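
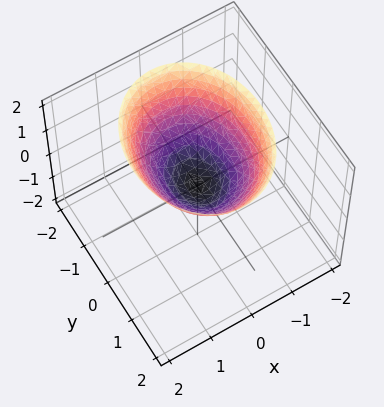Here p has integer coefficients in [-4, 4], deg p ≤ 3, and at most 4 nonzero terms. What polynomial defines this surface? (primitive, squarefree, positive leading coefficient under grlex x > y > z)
3*x^2 + 2*y^2 - 3*z

1. deg p = 2. A paraboloid; a quadric.
2. Symmetries: the y ↦ −y reflection is a symmetry, so y appears only in even powers; it's symmetric under x → −x, forcing even powers of x.
3. Reading off the gridlines: it meets the z-axis at z = 0 (among the integer gridlines); it meets the x-axis at x = 0 (among the integer gridlines); it meets the y-axis at y = 0 (among the integer gridlines).
4. Assembling these constraints gives the stated polynomial.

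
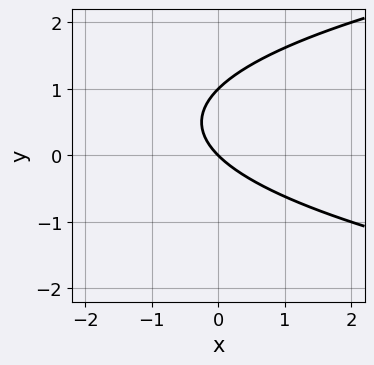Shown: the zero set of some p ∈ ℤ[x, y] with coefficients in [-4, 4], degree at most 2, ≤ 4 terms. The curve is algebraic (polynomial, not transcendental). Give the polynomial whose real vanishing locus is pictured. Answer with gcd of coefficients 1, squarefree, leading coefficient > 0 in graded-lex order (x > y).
y^2 - x - y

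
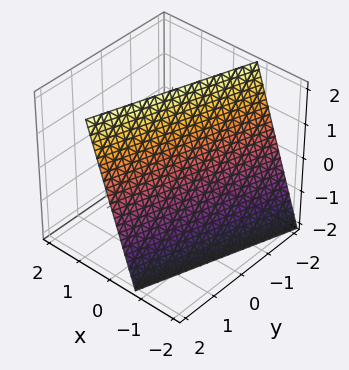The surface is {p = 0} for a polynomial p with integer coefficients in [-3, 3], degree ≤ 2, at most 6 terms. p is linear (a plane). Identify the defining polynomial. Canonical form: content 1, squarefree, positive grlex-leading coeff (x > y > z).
3*x - y - z + 2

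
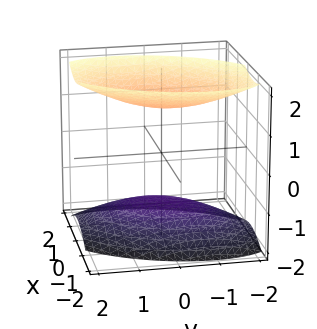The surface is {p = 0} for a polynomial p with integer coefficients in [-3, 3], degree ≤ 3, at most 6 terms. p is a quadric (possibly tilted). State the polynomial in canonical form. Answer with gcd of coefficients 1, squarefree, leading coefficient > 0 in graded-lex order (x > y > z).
(a) The picture has 2 separate pieces. Treating them together as one polynomial.
(b) The degree is 2 — a generic line meets the surface in up to 2 points.
(c) Checking where it meets the axes: it misses every integer gridline on the y-axis; no x-intercept at any integer in the box.
(d) These observations pin down the coefficients.

2*x^2 - x*y + y^2 - 2*z^2 + 3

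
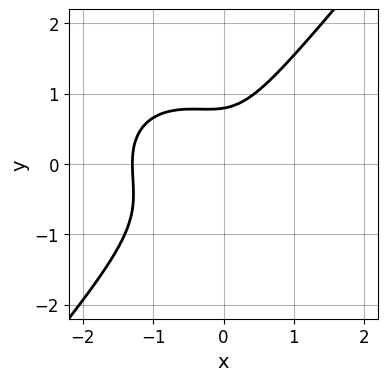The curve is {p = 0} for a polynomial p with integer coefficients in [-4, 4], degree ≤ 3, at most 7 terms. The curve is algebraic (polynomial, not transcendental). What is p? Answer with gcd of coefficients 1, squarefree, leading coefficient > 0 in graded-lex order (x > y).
(a) Degree: the shape is more complex than any degree-2 curve, so deg p = 3.
(b) The integer polynomial consistent with all of this is the stated p.

2*x^3 + x*y^2 - 2*y^3 + 2*x^2 + 1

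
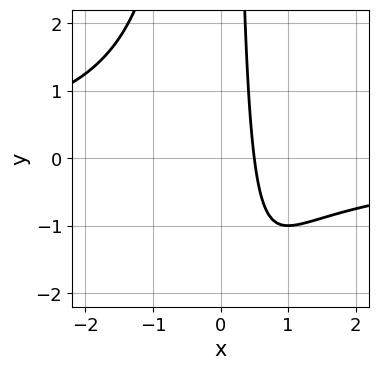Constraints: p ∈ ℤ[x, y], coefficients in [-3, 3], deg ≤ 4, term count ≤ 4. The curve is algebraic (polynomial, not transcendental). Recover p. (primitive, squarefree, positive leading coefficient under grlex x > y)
x^2*y + 2*x - 1

The degree is 3 — no degree-2 curve has this shape.
Against the integer gridlines: no y-intercept at any integer in the box.
Assembling these constraints gives the stated polynomial.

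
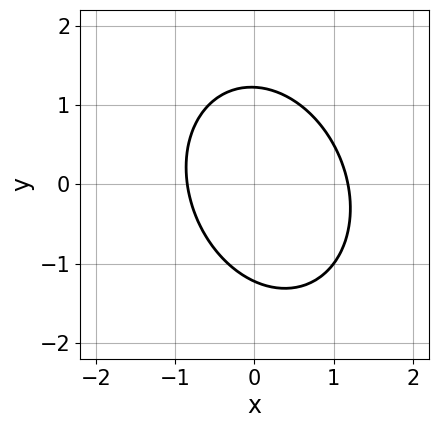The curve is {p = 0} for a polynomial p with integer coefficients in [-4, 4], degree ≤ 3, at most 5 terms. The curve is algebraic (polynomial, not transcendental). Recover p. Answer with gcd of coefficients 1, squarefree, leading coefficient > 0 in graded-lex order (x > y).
3*x^2 + x*y + 2*y^2 - x - 3

(a) deg p = 2. A generic line meets the curve in up to 2 points.
(b) Putting this together gives p.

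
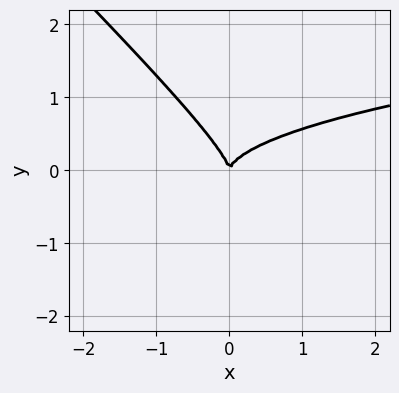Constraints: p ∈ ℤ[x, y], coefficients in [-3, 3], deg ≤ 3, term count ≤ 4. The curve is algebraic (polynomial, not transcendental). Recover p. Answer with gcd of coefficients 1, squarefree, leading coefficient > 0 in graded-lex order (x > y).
2*x*y^2 + 2*y^3 - x^2

1. The degree is 3 — the shape is more complex than any degree-2 curve.
2. From the axis intercepts and sections: it crosses the y-axis at the gridline y = 0; one x-axis crossing is at x = 0.
3. Solving for integer coefficients yields p as stated.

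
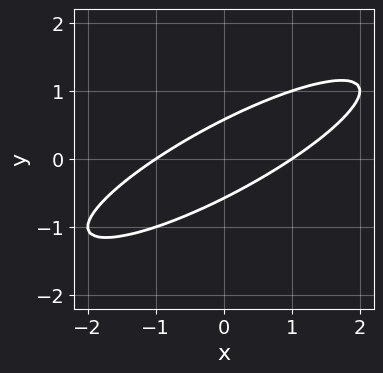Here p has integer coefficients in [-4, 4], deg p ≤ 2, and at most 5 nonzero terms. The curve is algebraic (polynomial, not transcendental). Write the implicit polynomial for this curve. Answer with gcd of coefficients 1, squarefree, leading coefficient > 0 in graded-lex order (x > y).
x^2 - 3*x*y + 3*y^2 - 1

The degree is 2 — no degree-1 curve has this shape.
Checking where it meets the axes: among the integer gridlines, it crosses the x-axis at x ∈ {-1, 1}.
Assembling these constraints gives the stated polynomial.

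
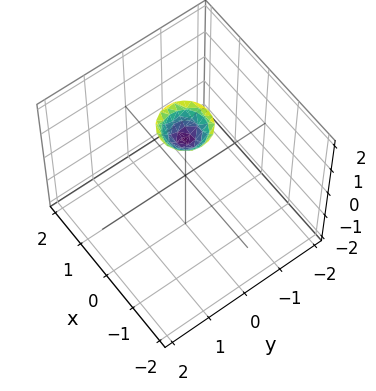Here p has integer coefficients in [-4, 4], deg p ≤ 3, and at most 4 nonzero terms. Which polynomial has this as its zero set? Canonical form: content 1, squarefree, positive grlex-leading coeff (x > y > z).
1. deg p = 2.
2. By symmetry, the surface is invariant under rotation about z: p = q(x² + y², z).
3. Against the integer gridlines: the surface avoids every integer x-axis point in the box; a circular section at z = 2 has radius between 0 and 1; it misses every integer gridline on the y-axis.
4. Together with the visible shape, these determine p as stated.

3*x^2 + 3*y^2 - 2*z + 3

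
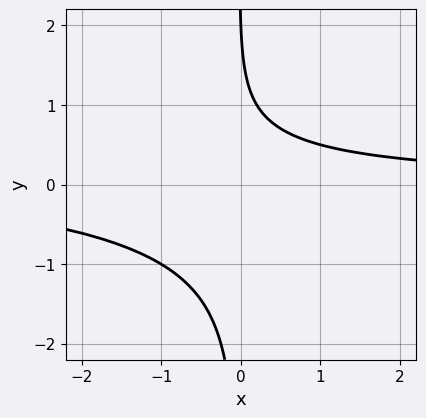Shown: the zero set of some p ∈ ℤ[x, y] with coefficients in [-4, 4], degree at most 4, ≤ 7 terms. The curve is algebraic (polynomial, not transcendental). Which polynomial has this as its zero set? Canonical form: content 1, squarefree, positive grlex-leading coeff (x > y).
2*x*y^3 + x*y^2 + 2*x*y + y - 2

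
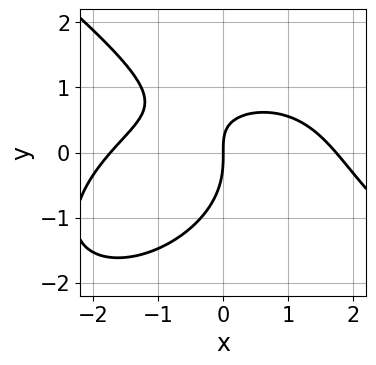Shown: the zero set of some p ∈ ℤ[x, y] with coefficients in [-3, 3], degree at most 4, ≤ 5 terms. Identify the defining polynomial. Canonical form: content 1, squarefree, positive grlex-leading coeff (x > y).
(a) Degree: a generic line meets the curve in up to 3 points, so deg p = 3.
(b) Checking where it meets the axes: it crosses the x-axis at the gridline x = 0; it crosses the y-axis at the gridline y = 0.
(c) These observations pin down the coefficients.

x^3 + 2*y^3 + 3*x*y - 3*x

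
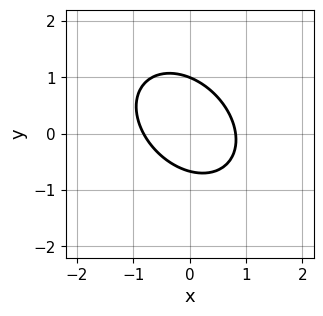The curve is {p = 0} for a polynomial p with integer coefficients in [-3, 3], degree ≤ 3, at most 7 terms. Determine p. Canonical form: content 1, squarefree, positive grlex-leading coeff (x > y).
3*x^2 + 2*x*y + 3*y^2 - y - 2

(a) Degree: a generic line meets the curve in up to 2 points, so deg p = 2.
(b) From the axis intercepts and sections: one y-axis crossing is at y = 1.
(c) Together with the visible shape, these determine p as stated.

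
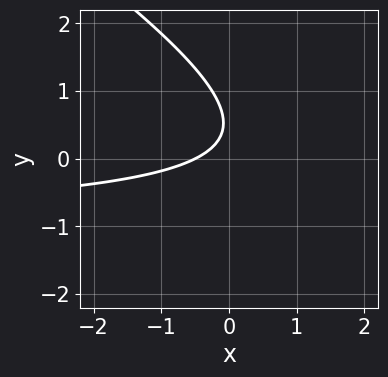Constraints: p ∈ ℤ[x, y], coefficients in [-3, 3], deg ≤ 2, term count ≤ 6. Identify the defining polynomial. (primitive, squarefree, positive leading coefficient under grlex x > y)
(a) Degree: no degree-1 curve has this shape, so deg p = 2.
(b) Against the integer gridlines: it misses every integer gridline on the y-axis.
(c) Putting this together gives p.

2*x*y + 3*y^2 + 2*x - 3*y + 1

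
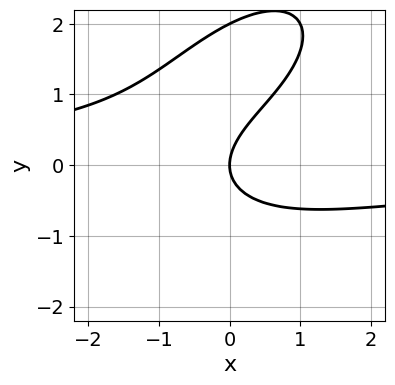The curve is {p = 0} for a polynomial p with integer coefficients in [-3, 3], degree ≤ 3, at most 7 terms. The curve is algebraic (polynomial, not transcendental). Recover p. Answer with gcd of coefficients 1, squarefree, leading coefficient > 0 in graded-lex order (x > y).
x^2*y - x*y^2 + y^3 - 2*y^2 + 2*x

1. deg p = 3. The shape is more complex than any degree-2 curve.
2. From the axis intercepts and sections: the y-axis gridline crossings are at y ∈ {0, 2}; one x-axis crossing is at x = 0.
3. Matching integer coefficients to the picture gives p.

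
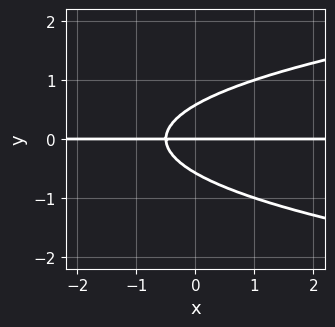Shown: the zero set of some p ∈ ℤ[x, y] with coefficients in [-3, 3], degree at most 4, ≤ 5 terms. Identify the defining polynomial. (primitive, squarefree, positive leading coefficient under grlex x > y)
3*y^3 - 2*x*y - y

First, degree: no degree-2 curve has this shape, so deg p = 3.
Next, from the axis intercepts and sections: the visible x-axis segment lies entirely on the curve; one y-axis crossing is at y = 0.
Finally, together with the visible shape, these determine p as stated.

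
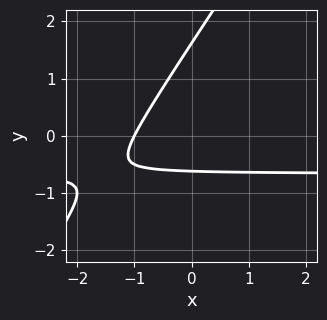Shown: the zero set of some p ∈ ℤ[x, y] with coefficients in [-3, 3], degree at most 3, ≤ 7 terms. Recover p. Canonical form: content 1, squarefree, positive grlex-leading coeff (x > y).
3*x*y - 2*y^2 + 2*x + 2*y + 2

1. The degree is 2 — a generic line meets the curve in up to 2 points.
2. Checking where it meets the axes: it meets the x-axis at x = -1 (among the integer gridlines).
3. Solving for integer coefficients yields p as stated.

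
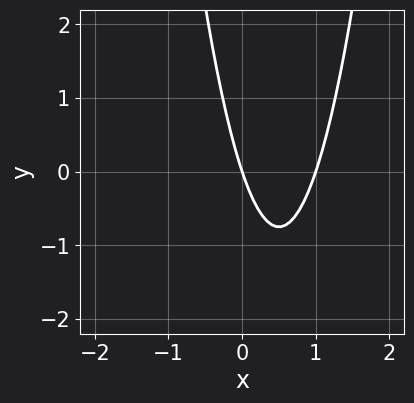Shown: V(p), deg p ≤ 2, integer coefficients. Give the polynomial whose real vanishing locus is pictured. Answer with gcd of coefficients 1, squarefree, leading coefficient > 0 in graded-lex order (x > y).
The degree is 2 — no degree-1 curve has this shape.
Against the integer gridlines: one y-axis crossing is at y = 0; among the integer gridlines, it crosses the x-axis at x ∈ {0, 1}.
Fitting integer coefficients to these (and the overall shape) gives p.

3*x^2 - 3*x - y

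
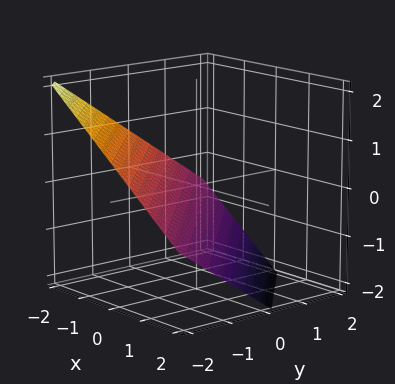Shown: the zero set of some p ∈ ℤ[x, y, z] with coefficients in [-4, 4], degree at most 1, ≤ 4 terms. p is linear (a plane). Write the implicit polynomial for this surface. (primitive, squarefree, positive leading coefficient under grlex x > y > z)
First, the degree is 1 — the surface is flat (a plane).
Next, from the visible intercepts: it crosses the x-axis at the gridline x = -1; it meets the y-axis at y = -1 (among the integer gridlines).
Finally, assembling these constraints gives the stated polynomial.

2*x + 2*y + 3*z + 2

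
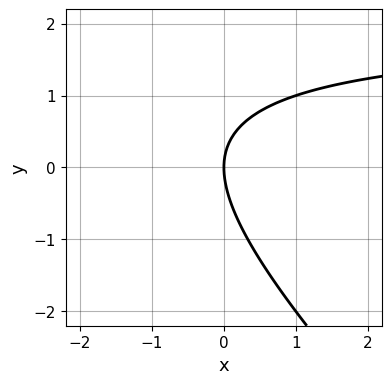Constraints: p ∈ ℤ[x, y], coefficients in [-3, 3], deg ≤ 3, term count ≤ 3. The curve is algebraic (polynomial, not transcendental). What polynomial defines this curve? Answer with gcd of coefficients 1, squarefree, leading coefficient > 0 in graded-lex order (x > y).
x*y + y^2 - 2*x

Degree: a generic line meets the curve in up to 2 points, so deg p = 2.
From the axis intercepts and sections: it crosses the x-axis at the gridline x = 0; one y-axis crossing is at y = 0.
Solving for integer coefficients yields p as stated.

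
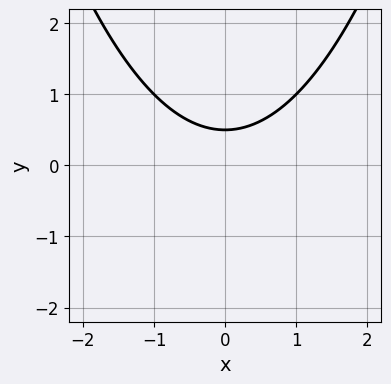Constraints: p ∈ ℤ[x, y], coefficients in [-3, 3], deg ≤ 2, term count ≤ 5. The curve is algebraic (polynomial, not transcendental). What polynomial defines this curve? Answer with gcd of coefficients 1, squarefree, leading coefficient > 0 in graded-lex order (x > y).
x^2 - 2*y + 1

deg p = 2. No degree-1 curve has this shape.
Symmetries: it's symmetric under x → −x, forcing even powers of x.
Observable constraints: it misses every integer gridline on the x-axis.
Solving for integer coefficients yields p as stated.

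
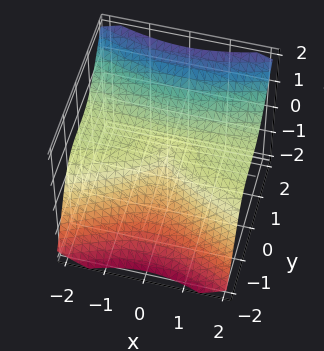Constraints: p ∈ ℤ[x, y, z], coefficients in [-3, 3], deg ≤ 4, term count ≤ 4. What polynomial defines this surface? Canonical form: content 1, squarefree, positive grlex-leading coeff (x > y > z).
2*x^2*z - 3*y^3 + 2*z^3 - x^2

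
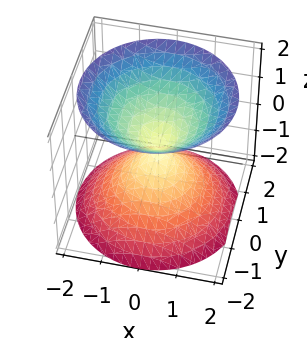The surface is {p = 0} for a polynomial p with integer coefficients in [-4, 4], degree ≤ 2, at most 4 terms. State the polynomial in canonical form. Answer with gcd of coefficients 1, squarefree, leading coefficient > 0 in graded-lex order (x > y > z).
1. There are 2 components. They look like related sheets of one shape, so recover p as a whole.
2. deg p = 2. A double cone through the origin; a quadric.
3. Symmetries: mirror symmetry z ↦ −z ⇒ only even powers of z; every cross-section ⟂ z is a circle, so x, y appear only via x² + y².
4. Reading off the gridlines: it meets the x-axis at x = 0 (among the integer gridlines); it crosses the z-axis at the gridline z = 0.
5. The integer polynomial consistent with all of this is the stated p.

x^2 + y^2 - z^2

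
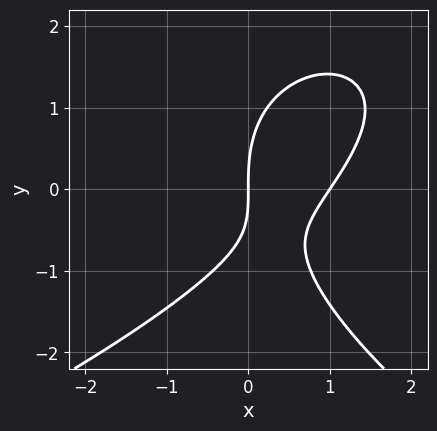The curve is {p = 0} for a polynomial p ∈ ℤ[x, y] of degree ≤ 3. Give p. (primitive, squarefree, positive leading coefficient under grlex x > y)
y^3 + 3*x^2 - 2*x*y - 3*x

Degree: a generic line meets the curve in up to 3 points, so deg p = 3.
Observable constraints: one y-axis crossing is at y = 0; among the integer gridlines, it crosses the x-axis at x ∈ {0, 1}.
Putting this together gives p.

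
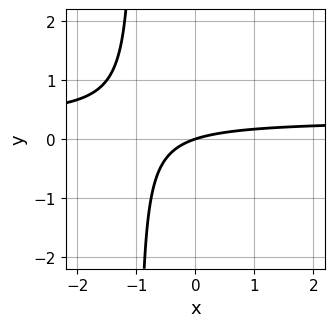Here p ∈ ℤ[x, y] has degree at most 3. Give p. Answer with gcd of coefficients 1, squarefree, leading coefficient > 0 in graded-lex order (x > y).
3*x*y - x + 3*y

(a) The degree is 2 — the shape is more complex than any degree-1 curve.
(b) Observable constraints: one y-axis crossing is at y = 0; it meets the x-axis at x = 0 (among the integer gridlines).
(c) Assembling these constraints gives the stated polynomial.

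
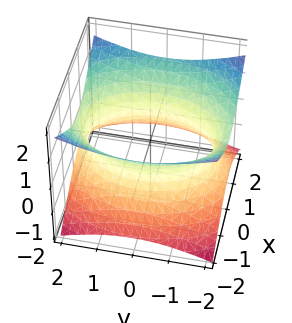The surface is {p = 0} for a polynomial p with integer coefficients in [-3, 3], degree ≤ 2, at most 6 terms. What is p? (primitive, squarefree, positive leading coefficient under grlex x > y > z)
2*x^2 + y^2 - 3*z^2 - 3

First, the degree is 2 — an hourglass — one-sheet hyperboloid; a quadric.
Next, symmetries: the x ↦ −x reflection is a symmetry, so x appears only in even powers; it's symmetric under z → −z, forcing even powers of z; the y ↦ −y reflection is a symmetry, so y appears only in even powers.
Next, from the visible intercepts: the surface avoids every integer z-axis point in the box.
Finally, these observations pin down the coefficients.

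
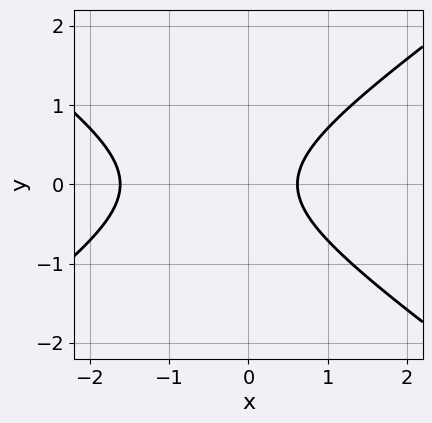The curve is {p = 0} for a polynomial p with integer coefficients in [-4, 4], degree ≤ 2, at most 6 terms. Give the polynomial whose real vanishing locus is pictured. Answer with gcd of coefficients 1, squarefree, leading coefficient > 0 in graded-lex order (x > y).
x^2 - 2*y^2 + x - 1

1. Degree: the shape is more complex than any degree-1 curve, so deg p = 2.
2. Symmetries: mirror symmetry y ↦ −y ⇒ only even powers of y.
3. Against the integer gridlines: the curve avoids every integer y-axis point in the box.
4. Solving for integer coefficients yields p as stated.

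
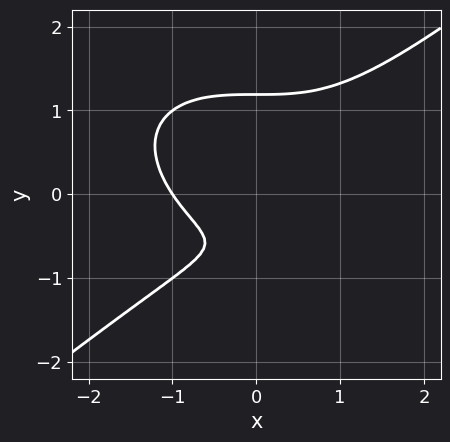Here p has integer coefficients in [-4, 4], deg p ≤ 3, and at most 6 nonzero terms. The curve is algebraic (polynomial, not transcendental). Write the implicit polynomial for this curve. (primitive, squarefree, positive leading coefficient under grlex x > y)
x^3 - 2*y^3 + 2*y + 1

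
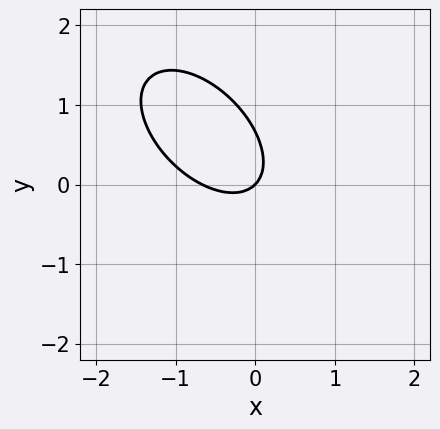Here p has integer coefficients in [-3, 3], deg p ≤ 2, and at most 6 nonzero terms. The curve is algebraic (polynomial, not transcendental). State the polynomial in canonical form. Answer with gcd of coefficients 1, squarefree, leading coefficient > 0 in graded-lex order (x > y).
1. The degree is 2 — a generic line meets the curve in up to 2 points.
2. Checking where it meets the axes: one x-axis crossing is at x = 0; it crosses the y-axis at the gridline y = 0.
3. Putting this together gives p.

3*x^2 + 3*x*y + 3*y^2 + 2*x - 2*y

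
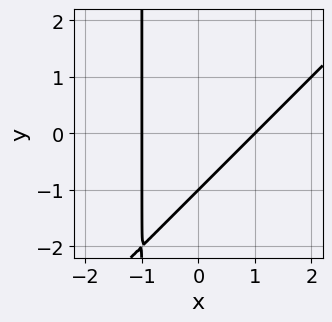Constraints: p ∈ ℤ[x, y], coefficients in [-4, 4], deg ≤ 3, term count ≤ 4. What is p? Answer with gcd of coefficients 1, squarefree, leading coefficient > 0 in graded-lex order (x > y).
x^2 - x*y - y - 1

First, the degree is 2 — the shape is more complex than any degree-1 curve.
Next, against the integer gridlines: one y-axis crossing is at y = -1; among the integer gridlines, it crosses the x-axis at x ∈ {-1, 1}.
Finally, matching integer coefficients to the picture gives p.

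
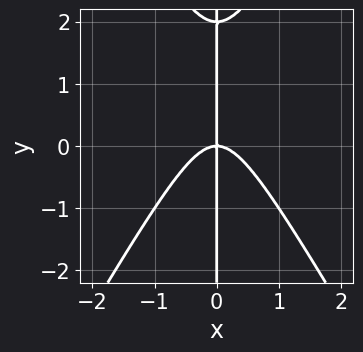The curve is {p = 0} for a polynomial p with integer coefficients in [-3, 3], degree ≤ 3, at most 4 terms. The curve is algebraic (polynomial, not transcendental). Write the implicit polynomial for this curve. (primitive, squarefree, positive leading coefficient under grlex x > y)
3*x^3 - x*y^2 + 2*x*y

1. deg p = 3. No degree-2 curve has this shape.
2. From the visible intercepts: one x-axis crossing is at x = 0; the visible y-axis segment lies entirely on the curve.
3. The integer polynomial consistent with all of this is the stated p.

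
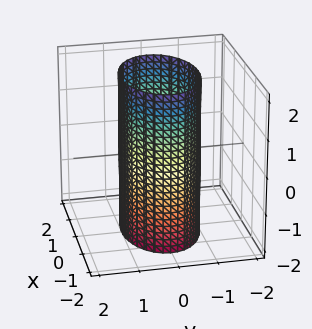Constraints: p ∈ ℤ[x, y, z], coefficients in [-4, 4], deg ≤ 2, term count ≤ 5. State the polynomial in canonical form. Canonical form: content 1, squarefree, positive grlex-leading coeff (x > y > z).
deg p = 2. A cylinder; a quadric.
Symmetries: the x ↦ −x reflection is a symmetry, so x appears only in even powers; mirror symmetry z ↦ −z ⇒ only even powers of z; mirror symmetry y ↦ −y ⇒ only even powers of y.
Reading off the gridlines: among the integer gridlines, it crosses the y-axis at y ∈ {-1, 1}; no z-intercept at any integer in the box.
Fitting integer coefficients to these (and the overall shape) gives p.

x^2 + 2*y^2 - 2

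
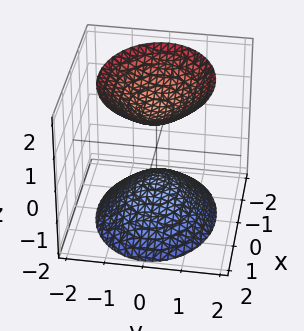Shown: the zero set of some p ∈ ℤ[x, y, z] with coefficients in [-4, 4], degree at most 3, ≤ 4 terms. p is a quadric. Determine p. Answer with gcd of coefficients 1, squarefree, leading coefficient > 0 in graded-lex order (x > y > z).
2*x^2 + 3*y^2 - 2*z^2 + 2

There are 2 components. Treating them together as one polynomial.
Degree: two sheets facing apart; a quadric, so deg p = 2.
Symmetries: it's symmetric under z → −z, forcing even powers of z; mirror symmetry y ↦ −y ⇒ only even powers of y; mirror symmetry x ↦ −x ⇒ only even powers of x.
From the axis intercepts and sections: no x-intercept at any integer in the box; it misses every integer gridline on the y-axis; among the integer gridlines, it crosses the z-axis at z ∈ {-1, 1}.
Matching integer coefficients to the picture gives p.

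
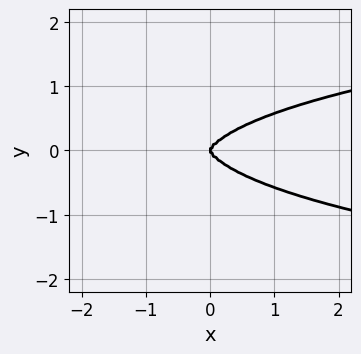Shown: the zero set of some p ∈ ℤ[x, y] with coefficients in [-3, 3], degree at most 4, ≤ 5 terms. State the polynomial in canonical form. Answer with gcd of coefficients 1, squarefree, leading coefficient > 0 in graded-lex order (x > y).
The degree is 4 — a generic line meets the curve in up to 4 points.
Symmetries: mirror symmetry y ↦ −y ⇒ only even powers of y.
Against the integer gridlines: it meets the x-axis at x = 0 (among the integer gridlines); one y-axis crossing is at y = 0.
Assembling these constraints gives the stated polynomial.

2*x^2*y^2 + 3*y^4 - x^3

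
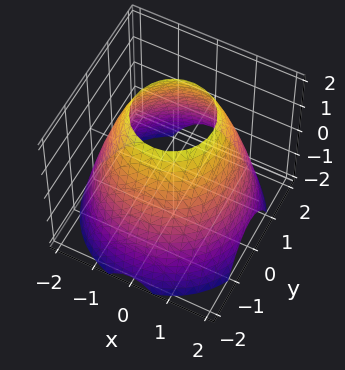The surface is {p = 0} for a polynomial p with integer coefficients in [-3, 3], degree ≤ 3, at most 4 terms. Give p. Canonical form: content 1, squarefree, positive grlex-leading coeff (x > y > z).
First, degree: a generic line meets the surface in up to 2 points, so deg p = 2.
Next, by symmetry, the z-axis is an axis of rotation, so x and y enter only as x² + y².
Then, from the axis intercepts and sections: the surface avoids every integer z-axis point in the box; a circular section at z = 2 has radius exactly 1.
Finally, assembling these constraints gives the stated polynomial.

x^2 + y^2 + z - 3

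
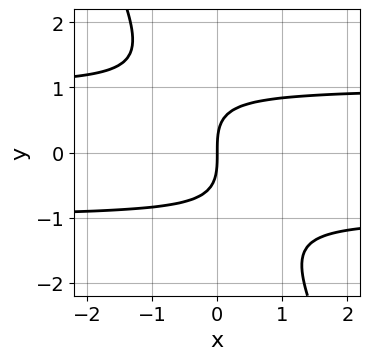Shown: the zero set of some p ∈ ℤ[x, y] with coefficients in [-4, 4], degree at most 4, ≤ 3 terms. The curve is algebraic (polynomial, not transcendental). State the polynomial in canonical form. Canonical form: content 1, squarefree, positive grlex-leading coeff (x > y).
2*x*y^2 + y^3 - 2*x

First, deg p = 3.
Next, observable constraints: it meets the x-axis at x = 0 (among the integer gridlines); it meets the y-axis at y = 0 (among the integer gridlines).
Finally, matching integer coefficients to the picture gives p.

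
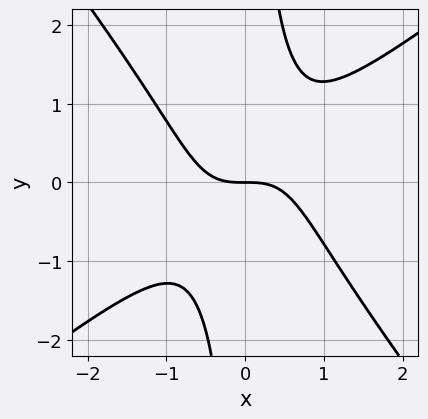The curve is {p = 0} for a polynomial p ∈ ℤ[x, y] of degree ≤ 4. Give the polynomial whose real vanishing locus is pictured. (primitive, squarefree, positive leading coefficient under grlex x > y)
(a) deg p = 3.
(b) Observable constraints: it crosses the y-axis at the gridline y = 0; one x-axis crossing is at x = 0.
(c) Assembling these constraints gives the stated polynomial.

2*x^3 - x^2*y - 2*x*y^2 + 2*y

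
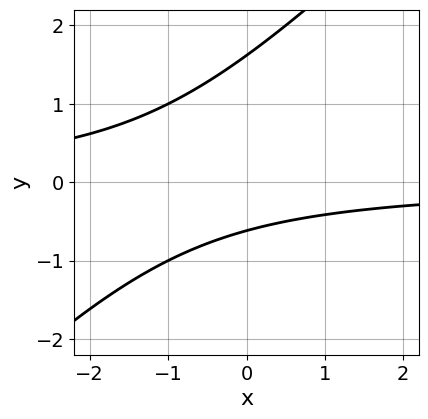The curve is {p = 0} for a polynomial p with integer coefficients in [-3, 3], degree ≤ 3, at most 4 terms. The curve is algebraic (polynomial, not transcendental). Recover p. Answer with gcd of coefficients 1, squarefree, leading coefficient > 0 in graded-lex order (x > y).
x*y - y^2 + y + 1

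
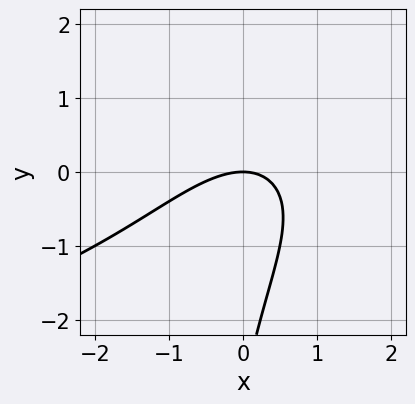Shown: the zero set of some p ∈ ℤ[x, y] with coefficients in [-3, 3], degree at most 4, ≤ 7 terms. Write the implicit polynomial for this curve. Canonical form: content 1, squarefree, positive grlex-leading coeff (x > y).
Degree: a generic line meets the curve in up to 3 points, so deg p = 3.
Checking where it meets the axes: one y-axis crossing is at y = 0; it crosses the x-axis at the gridline x = 0.
Fitting integer coefficients to these (and the overall shape) gives p.

x*y^2 + 2*x^2 - 2*x*y + y^2 + 3*y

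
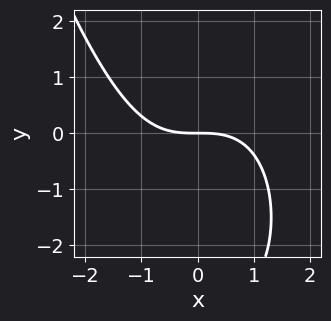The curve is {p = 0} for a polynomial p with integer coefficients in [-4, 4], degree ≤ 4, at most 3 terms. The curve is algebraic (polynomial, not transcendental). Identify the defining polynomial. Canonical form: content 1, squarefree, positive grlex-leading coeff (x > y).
x^3 + y^2 + 3*y

(a) deg p = 3. A generic line meets the curve in up to 3 points.
(b) From the visible intercepts: one x-axis crossing is at x = 0; one y-axis crossing is at y = 0.
(c) Matching integer coefficients to the picture gives p.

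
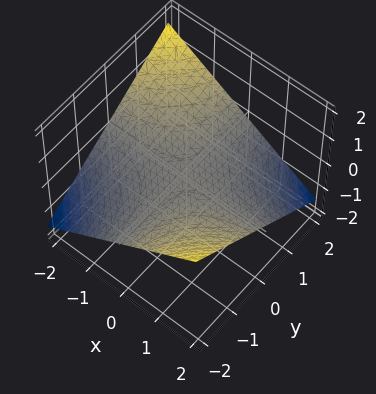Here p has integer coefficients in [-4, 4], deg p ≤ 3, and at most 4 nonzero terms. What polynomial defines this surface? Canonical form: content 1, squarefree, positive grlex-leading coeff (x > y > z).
Degree: a hyperbolic paraboloid; a quadric, so deg p = 2.
Checking where it meets the axes: the visible y-axis segment lies entirely on the surface; the visible x-axis segment lies entirely on the surface.
The integer polynomial consistent with all of this is the stated p.

x*y + 3*z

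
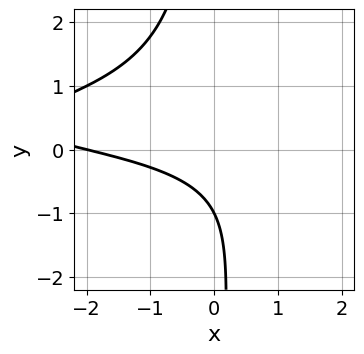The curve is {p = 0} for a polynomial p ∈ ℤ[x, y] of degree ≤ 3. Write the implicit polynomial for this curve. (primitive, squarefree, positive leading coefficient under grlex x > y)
2*x*y^2 - x*y + x + 2*y + 2

First, degree: the shape is more complex than any degree-2 curve, so deg p = 3.
Next, from the axis intercepts and sections: one y-axis crossing is at y = -1; one x-axis crossing is at x = -2.
Finally, solving for integer coefficients yields p as stated.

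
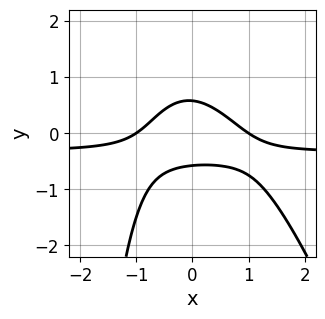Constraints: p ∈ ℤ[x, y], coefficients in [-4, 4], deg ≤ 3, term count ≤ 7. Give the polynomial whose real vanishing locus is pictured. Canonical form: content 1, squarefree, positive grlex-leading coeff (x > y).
3*x^2*y + x*y^2 + x^2 + 3*y^2 - 1

The degree is 3 — the shape is more complex than any degree-2 curve.
Reading off the gridlines: among the integer gridlines, it crosses the x-axis at x ∈ {-1, 1}.
Matching integer coefficients to the picture gives p.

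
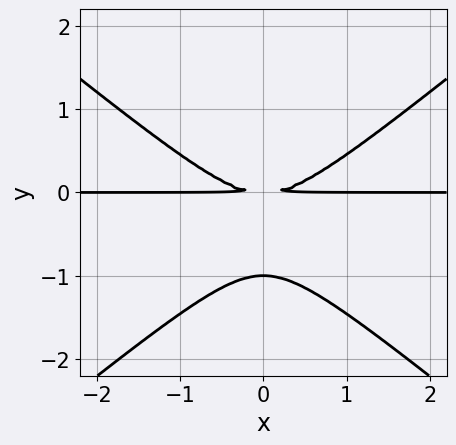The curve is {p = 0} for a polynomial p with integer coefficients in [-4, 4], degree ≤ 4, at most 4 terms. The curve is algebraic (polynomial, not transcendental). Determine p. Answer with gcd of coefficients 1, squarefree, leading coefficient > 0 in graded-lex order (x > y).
First, degree: the shape is more complex than any degree-2 curve, so deg p = 3.
Next, symmetries: it's symmetric under x → −x, forcing even powers of x.
Then, reading off the gridlines: it meets the y-axis at y = -1 (among the integer gridlines); every point of the x-axis in the box is on the curve.
Finally, together with the visible shape, these determine p as stated.

2*x^2*y - 3*y^3 - 3*y^2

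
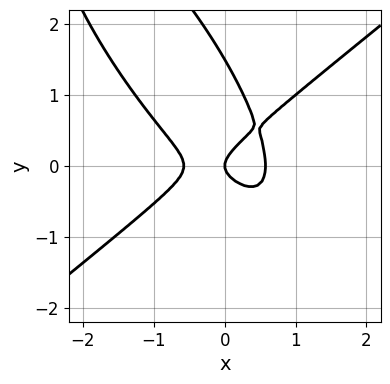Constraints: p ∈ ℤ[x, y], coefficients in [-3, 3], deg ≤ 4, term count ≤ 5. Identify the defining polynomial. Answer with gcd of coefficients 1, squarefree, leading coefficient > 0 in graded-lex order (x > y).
3*x^3 - 3*x*y^2 - 2*y^3 + 3*y^2 - x

(a) Degree: the shape is more complex than any degree-2 curve, so deg p = 3.
(b) Reading off the gridlines: it crosses the y-axis at the gridline y = 0; it meets the x-axis at x = 0 (among the integer gridlines).
(c) These observations pin down the coefficients.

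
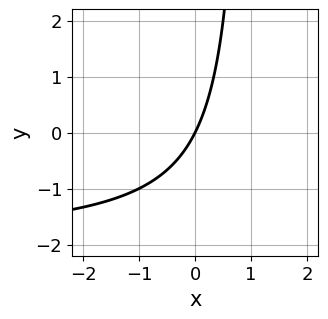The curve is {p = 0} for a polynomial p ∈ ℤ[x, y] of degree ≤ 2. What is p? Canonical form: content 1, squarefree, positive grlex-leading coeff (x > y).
x*y + 2*x - y

(a) Degree: the shape is more complex than any degree-1 curve, so deg p = 2.
(b) From the visible intercepts: it meets the y-axis at y = 0 (among the integer gridlines); one x-axis crossing is at x = 0.
(c) Putting this together gives p.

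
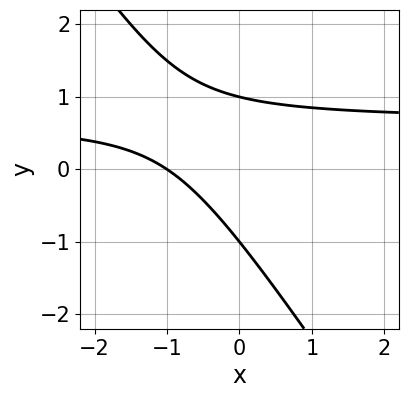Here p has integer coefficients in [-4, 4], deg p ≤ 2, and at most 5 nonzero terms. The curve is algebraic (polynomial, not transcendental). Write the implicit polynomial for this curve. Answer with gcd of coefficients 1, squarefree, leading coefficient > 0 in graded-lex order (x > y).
The degree is 2 — a generic line meets the curve in up to 2 points.
Observable constraints: among the integer gridlines, it crosses the y-axis at y ∈ {-1, 1}; it meets the x-axis at x = -1 (among the integer gridlines).
Assembling these constraints gives the stated polynomial.

3*x*y + 2*y^2 - 2*x - 2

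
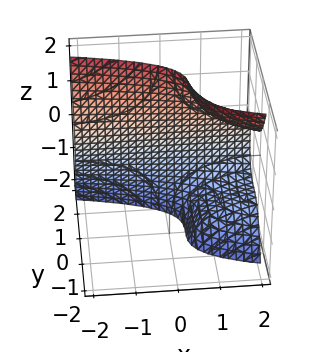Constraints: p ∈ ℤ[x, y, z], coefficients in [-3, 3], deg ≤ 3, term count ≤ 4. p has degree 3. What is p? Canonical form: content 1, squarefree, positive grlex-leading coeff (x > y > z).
x*z^2 + 3*y^3 - 2

1. Degree: no degree-2 surface has this shape, so deg p = 3.
2. Reading off the gridlines: the surface avoids every integer x-axis point in the box; it misses every integer gridline on the z-axis.
3. These observations pin down the coefficients.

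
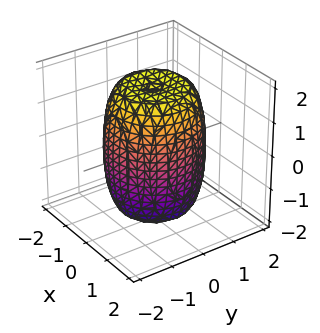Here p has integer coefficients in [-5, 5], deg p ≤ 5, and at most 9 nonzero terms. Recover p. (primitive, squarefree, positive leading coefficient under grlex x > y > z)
2*x^4 + 4*x^2*y^2 + 2*y^4 - 2*x^2 - 2*y^2 + z^2 - 3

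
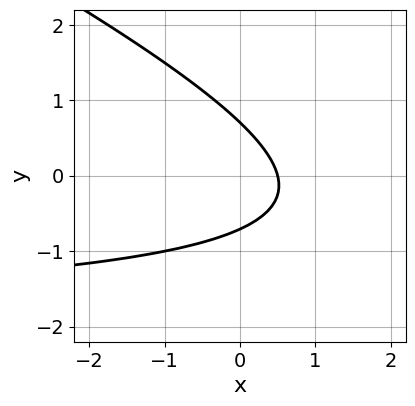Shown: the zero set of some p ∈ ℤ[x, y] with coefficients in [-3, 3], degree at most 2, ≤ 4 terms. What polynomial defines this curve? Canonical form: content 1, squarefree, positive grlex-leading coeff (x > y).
(a) deg p = 2.
(b) Solving for integer coefficients yields p as stated.

x*y + 2*y^2 + 2*x - 1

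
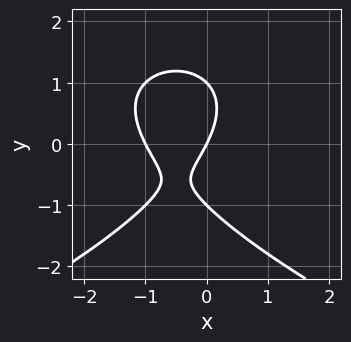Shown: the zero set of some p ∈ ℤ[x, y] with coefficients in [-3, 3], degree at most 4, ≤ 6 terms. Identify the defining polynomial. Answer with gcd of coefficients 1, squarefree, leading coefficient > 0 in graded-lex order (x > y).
y^3 + 2*x^2 + 2*x - y

(a) The degree is 3 — no degree-2 curve has this shape.
(b) From the visible intercepts: the y-axis gridline crossings are at y ∈ {-1, 0, 1}; among the integer gridlines, it crosses the x-axis at x ∈ {-1, 0}.
(c) These observations pin down the coefficients.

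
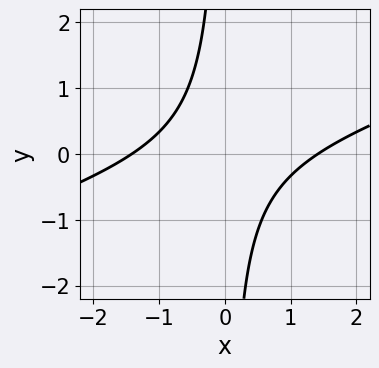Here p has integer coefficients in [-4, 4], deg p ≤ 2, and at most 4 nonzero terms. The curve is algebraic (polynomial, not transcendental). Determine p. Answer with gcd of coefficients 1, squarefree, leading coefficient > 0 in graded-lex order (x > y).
deg p = 2.
From the axis intercepts and sections: no y-intercept at any integer in the box.
These observations pin down the coefficients.

x^2 - 3*x*y - 2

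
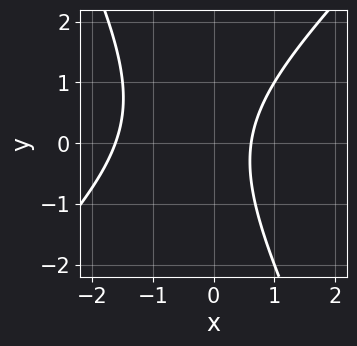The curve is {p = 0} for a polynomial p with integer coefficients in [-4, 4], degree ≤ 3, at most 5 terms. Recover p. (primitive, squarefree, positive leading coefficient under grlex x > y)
2*x^2 - x*y - y^2 + 2*x - 2

First, the degree is 2 — no degree-1 curve has this shape.
Then, checking where it meets the axes: no y-intercept at any integer in the box.
Finally, the integer polynomial consistent with all of this is the stated p.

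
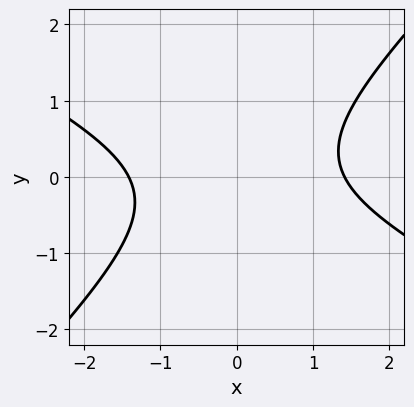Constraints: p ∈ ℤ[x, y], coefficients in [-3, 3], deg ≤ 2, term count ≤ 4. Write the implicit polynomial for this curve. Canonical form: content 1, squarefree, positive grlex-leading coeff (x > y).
x^2 + x*y - 2*y^2 - 2

Degree: a generic line meets the curve in up to 2 points, so deg p = 2.
Checking where it meets the axes: no y-intercept at any integer in the box.
These observations pin down the coefficients.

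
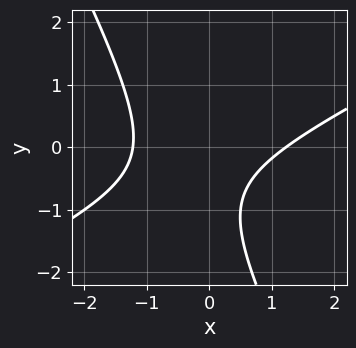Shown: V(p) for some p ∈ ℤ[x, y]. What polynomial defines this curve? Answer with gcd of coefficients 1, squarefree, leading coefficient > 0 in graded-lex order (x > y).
deg p = 2.
Reading off the gridlines: the curve avoids every integer y-axis point in the box.
Matching integer coefficients to the picture gives p.

2*x^2 - 3*x*y - 2*y^2 - 3*y - 3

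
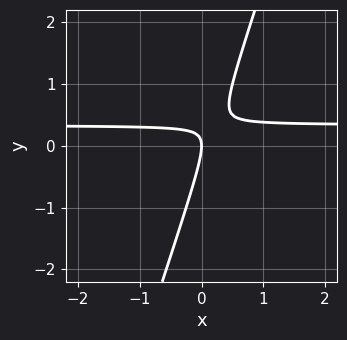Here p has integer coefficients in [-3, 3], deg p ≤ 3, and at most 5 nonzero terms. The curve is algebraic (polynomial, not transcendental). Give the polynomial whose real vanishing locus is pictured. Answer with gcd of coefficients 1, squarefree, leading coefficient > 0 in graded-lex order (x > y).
3*x*y - y^2 - x

Degree: no degree-1 curve has this shape, so deg p = 2.
Observable constraints: it meets the x-axis at x = 0 (among the integer gridlines); one y-axis crossing is at y = 0.
The integer polynomial consistent with all of this is the stated p.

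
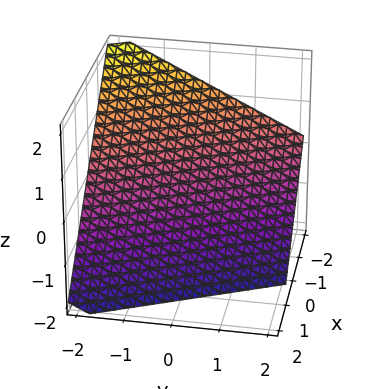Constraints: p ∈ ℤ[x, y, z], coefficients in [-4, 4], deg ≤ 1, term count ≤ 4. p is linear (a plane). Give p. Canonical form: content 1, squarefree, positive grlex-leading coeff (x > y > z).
(a) deg p = 1. The surface is flat (a plane).
(b) Reading off the gridlines: it crosses the z-axis at the gridline z = -1; it crosses the y-axis at the gridline y = -2; it crosses the x-axis at the gridline x = -1.
(c) Matching integer coefficients to the picture gives p.

2*x + y + 2*z + 2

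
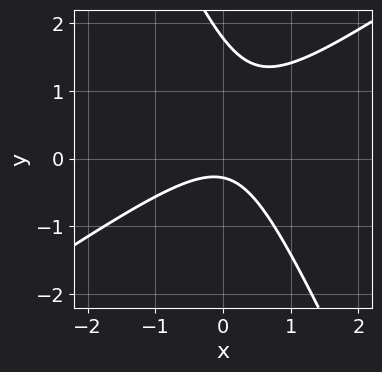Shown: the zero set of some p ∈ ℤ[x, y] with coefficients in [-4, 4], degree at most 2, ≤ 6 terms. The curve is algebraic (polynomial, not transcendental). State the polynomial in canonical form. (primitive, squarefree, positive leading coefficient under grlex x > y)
3*x^2 - 3*x*y - 2*y^2 + 3*y + 1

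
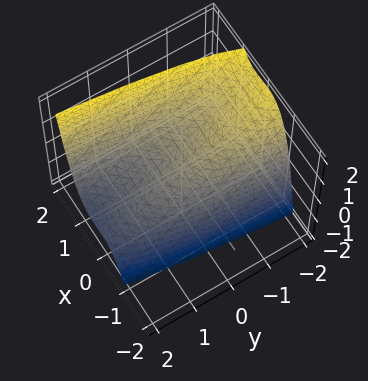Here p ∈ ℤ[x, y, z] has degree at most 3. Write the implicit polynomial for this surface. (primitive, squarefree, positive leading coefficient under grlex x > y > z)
3*x^3 - 2*x^2 - 2*y - 3*z + 1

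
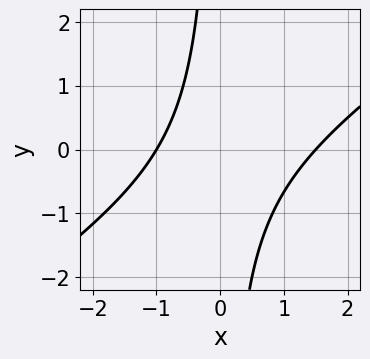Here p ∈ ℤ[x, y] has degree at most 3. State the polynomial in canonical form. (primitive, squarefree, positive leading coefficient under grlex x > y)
1. deg p = 2.
2. Against the integer gridlines: no y-intercept at any integer in the box; it crosses the x-axis at the gridline x = -1.
3. Fitting integer coefficients to these (and the overall shape) gives p.

2*x^2 - 3*x*y - x - 3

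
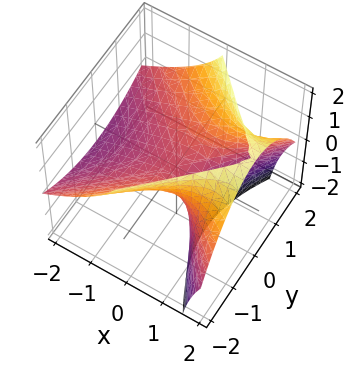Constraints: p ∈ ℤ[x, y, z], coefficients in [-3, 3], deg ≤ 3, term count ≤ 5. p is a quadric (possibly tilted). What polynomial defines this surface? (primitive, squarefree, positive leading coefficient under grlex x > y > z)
(a) Degree: a generic line meets the surface in up to 2 points, so deg p = 2.
(b) Checking where it meets the axes: it crosses the z-axis at the gridline z = 0; one y-axis crossing is at y = 0; it crosses the x-axis at the gridline x = 0.
(c) Matching integer coefficients to the picture gives p.

x^2 - 2*x*z - y^2 + 2*z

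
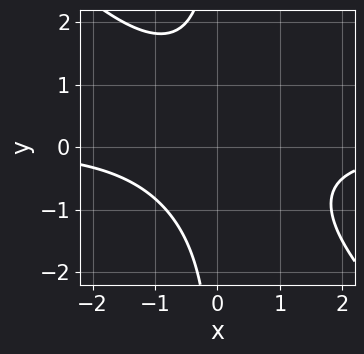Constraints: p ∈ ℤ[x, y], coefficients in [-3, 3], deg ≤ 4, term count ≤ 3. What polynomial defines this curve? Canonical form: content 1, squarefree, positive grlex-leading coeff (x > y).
2*x^2*y + 2*x*y^2 + 3

1. The degree is 3 — a generic line meets the curve in up to 3 points.
2. Checking where it meets the axes: the curve avoids every integer x-axis point in the box; no y-intercept at any integer in the box.
3. Together with the visible shape, these determine p as stated.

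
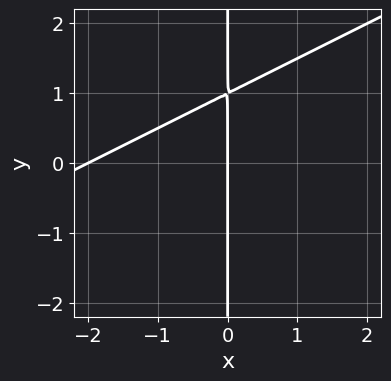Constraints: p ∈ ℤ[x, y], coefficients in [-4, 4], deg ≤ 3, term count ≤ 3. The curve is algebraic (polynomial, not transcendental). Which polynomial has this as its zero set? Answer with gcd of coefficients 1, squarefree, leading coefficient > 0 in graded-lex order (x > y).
1. deg p = 2. A generic line meets the curve in up to 2 points.
2. Checking where it meets the axes: among the integer gridlines, it crosses the x-axis at x ∈ {-2, 0}; every point of the y-axis in the box is on the curve.
3. Putting this together gives p.

x^2 - 2*x*y + 2*x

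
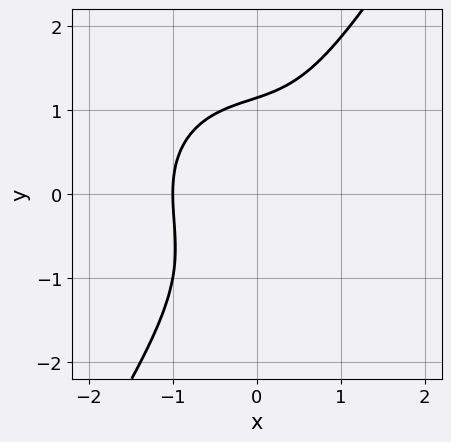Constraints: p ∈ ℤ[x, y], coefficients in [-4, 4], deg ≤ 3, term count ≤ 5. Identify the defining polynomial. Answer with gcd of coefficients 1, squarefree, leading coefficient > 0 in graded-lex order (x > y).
3*x^3 + 2*x*y^2 - 2*y^3 + 3

1. The degree is 3 — no degree-2 curve has this shape.
2. Against the integer gridlines: it crosses the x-axis at the gridline x = -1.
3. Solving for integer coefficients yields p as stated.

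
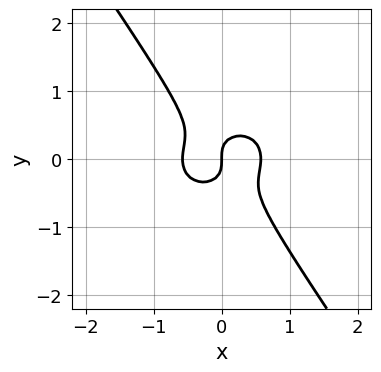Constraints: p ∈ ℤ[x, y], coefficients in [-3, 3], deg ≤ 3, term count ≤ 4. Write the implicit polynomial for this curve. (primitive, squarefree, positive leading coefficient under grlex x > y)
(a) Degree: no degree-2 curve has this shape, so deg p = 3.
(b) Reading off the gridlines: it meets the y-axis at y = 0 (among the integer gridlines); one x-axis crossing is at x = 0.
(c) Assembling these constraints gives the stated polynomial.

3*x^3 + 3*x*y^2 + 3*y^3 - x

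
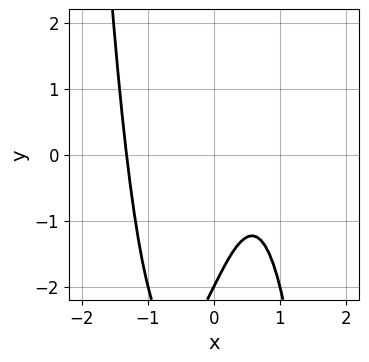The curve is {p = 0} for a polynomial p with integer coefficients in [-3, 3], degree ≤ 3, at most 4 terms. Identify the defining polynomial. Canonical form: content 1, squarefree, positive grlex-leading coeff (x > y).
2*x^3 - 2*x + y + 2

1. deg p = 3. A generic line meets the curve in up to 3 points.
2. Checking where it meets the axes: one y-axis crossing is at y = -2.
3. Matching integer coefficients to the picture gives p.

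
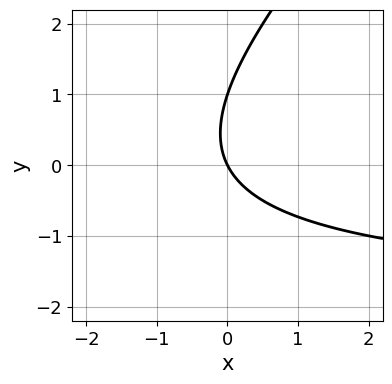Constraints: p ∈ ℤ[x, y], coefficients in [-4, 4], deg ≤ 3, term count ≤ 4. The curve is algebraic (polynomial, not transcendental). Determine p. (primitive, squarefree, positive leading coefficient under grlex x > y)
1. Degree: no degree-1 curve has this shape, so deg p = 2.
2. From the axis intercepts and sections: it crosses the x-axis at the gridline x = 0; the y-axis gridline crossings are at y ∈ {0, 1}.
3. Solving for integer coefficients yields p as stated.

x*y - y^2 + 2*x + y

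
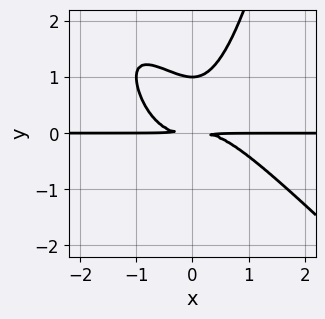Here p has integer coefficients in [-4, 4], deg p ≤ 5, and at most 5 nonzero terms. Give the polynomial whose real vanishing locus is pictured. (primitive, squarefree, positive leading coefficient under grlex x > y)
x^3*y + x^2*y^2 - y^3 + y^2

First, the degree is 4 — a generic line meets the curve in up to 4 points.
Next, from the visible intercepts: the visible x-axis segment lies entirely on the curve; it meets the y-axis at y = 1 (among the integer gridlines).
Finally, the integer polynomial consistent with all of this is the stated p.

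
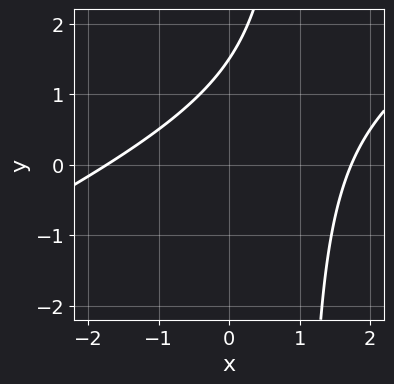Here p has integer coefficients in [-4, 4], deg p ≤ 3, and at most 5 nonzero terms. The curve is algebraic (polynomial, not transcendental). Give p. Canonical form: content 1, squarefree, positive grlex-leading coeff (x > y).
x^2 - 2*x*y + 2*y - 3

1. Degree: the shape is more complex than any degree-1 curve, so deg p = 2.
2. Putting this together gives p.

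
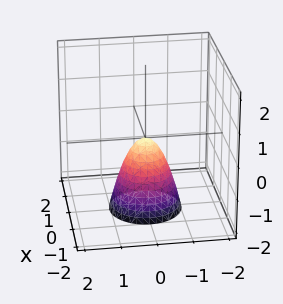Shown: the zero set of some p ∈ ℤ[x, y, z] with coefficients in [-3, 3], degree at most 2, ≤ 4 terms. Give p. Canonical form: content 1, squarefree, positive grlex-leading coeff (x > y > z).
Degree: a paraboloid; a quadric, so deg p = 2.
Symmetry: the z-axis is an axis of rotation, so x and y enter only as x² + y².
Checking where it meets the axes: one y-axis crossing is at y = 0; a circular section at z = -1 has radius between 0 and 1.
These observations pin down the coefficients.

2*x^2 + 2*y^2 + z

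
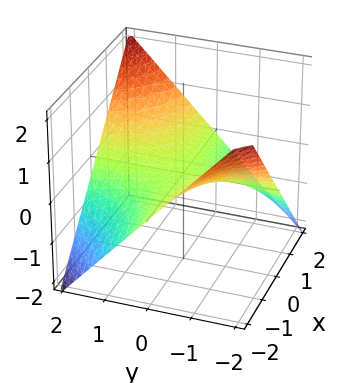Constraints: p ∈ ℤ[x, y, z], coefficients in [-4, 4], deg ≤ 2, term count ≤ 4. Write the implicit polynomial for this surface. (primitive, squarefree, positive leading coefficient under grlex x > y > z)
deg p = 2.
Observable constraints: it meets the z-axis at z = 0 (among the integer gridlines); the visible y-axis segment lies entirely on the surface.
The integer polynomial consistent with all of this is the stated p.

x*y - 2*z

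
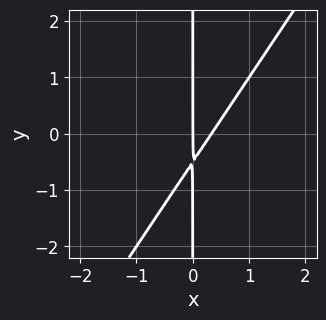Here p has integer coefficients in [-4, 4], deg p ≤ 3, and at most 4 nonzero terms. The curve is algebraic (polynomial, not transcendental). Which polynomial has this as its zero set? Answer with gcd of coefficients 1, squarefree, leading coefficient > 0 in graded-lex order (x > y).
(a) Degree: the shape is more complex than any degree-1 curve, so deg p = 2.
(b) Checking where it meets the axes: every point of the y-axis in the box is on the curve; one x-axis crossing is at x = 0.
(c) Putting this together gives p.

3*x^2 - 2*x*y - x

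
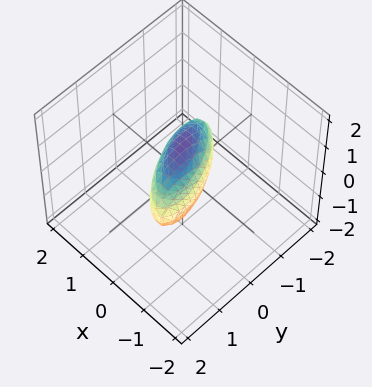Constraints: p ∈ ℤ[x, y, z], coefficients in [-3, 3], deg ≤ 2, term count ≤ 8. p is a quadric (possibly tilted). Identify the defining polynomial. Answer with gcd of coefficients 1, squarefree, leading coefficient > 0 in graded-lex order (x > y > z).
3*x^2 + 2*x*y - x*z + y^2 + 2*z^2 - 1

1. deg p = 2. No degree-1 surface has this shape.
2. From the visible intercepts: the y-axis gridline crossings are at y ∈ {-1, 1}.
3. Together with the visible shape, these determine p as stated.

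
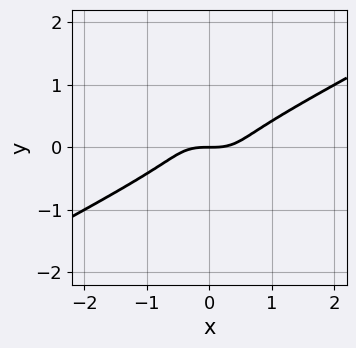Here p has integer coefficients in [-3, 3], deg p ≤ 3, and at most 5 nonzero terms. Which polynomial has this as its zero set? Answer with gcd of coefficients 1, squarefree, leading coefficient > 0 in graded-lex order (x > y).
First, deg p = 3. A generic line meets the curve in up to 3 points.
Then, observable constraints: one y-axis crossing is at y = 0; it meets the x-axis at x = 0 (among the integer gridlines).
Finally, putting this together gives p.

x^3 - 2*x*y^2 - 3*y^3 - y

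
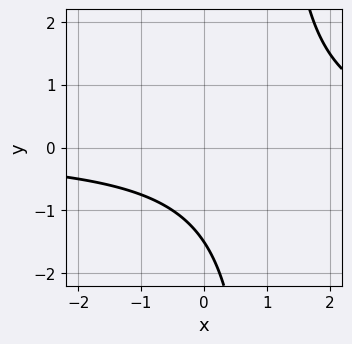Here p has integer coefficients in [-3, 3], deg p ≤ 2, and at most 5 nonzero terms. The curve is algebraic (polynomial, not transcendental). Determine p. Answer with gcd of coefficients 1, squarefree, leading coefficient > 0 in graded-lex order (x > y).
First, deg p = 2.
Then, against the integer gridlines: the curve avoids every integer x-axis point in the box.
Finally, assembling these constraints gives the stated polynomial.

2*x*y - 2*y - 3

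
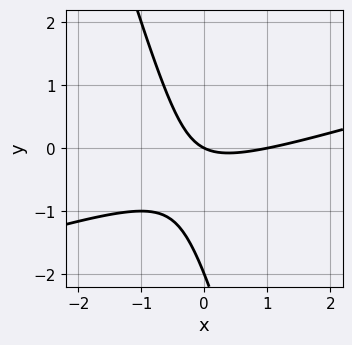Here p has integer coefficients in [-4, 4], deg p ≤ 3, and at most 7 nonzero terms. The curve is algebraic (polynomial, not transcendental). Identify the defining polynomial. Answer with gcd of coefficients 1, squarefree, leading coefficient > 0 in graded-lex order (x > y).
First, deg p = 2. A generic line meets the curve in up to 2 points.
Next, against the integer gridlines: the x-axis gridline crossings are at x ∈ {0, 1}; the y-axis gridline crossings are at y ∈ {-2, 0}.
Finally, together with the visible shape, these determine p as stated.

x^2 - 3*x*y - y^2 - x - 2*y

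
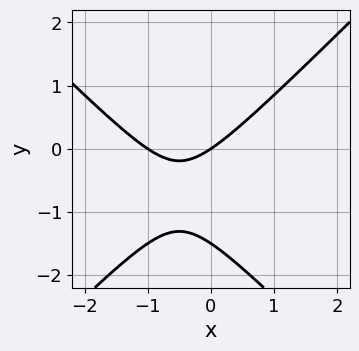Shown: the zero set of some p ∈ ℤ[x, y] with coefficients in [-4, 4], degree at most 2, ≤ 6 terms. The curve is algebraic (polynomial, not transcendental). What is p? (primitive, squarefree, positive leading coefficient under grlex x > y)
2*x^2 - 2*y^2 + 2*x - 3*y

(a) Degree: a generic line meets the curve in up to 2 points, so deg p = 2.
(b) From the visible intercepts: the x-axis gridline crossings are at x ∈ {-1, 0}; it crosses the y-axis at the gridline y = 0.
(c) Together with the visible shape, these determine p as stated.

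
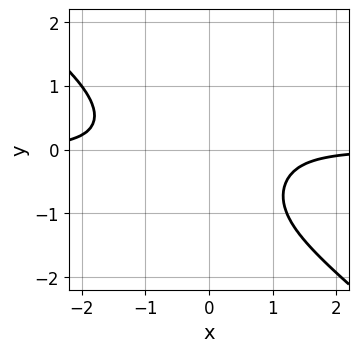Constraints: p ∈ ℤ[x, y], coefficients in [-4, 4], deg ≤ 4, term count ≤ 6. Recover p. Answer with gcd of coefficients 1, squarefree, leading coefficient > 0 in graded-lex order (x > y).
Degree: no degree-3 curve has this shape, so deg p = 4.
From the axis intercepts and sections: it misses every integer gridline on the y-axis; the curve avoids every integer x-axis point in the box.
Solving for integer coefficients yields p as stated.

3*x^3*y + 3*x^2*y^2 + y^4 + 2*x^2*y + 3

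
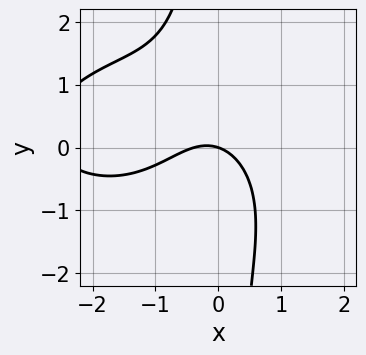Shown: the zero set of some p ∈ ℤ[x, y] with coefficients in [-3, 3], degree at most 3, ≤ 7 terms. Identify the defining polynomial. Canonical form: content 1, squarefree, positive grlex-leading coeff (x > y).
x^3 + 2*x*y^2 + 3*x^2 + x + 3*y

The degree is 3 — no degree-2 curve has this shape.
From the axis intercepts and sections: it crosses the x-axis at the gridline x = 0; it meets the y-axis at y = 0 (among the integer gridlines).
The integer polynomial consistent with all of this is the stated p.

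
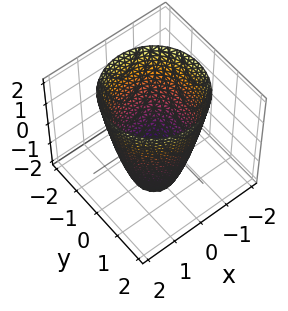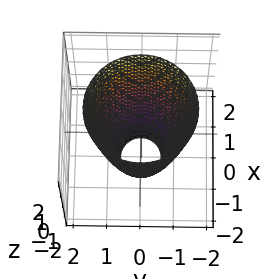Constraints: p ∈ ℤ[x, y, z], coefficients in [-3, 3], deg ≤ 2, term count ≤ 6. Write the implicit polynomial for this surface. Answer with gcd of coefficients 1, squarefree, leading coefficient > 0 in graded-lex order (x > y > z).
2*x^2 + 2*y^2 - z - 3

1. The degree is 2 — no degree-1 surface has this shape.
2. Symmetries: rotational symmetry about the z-axis ⇒ p depends on x, y only through x² + y².
3. Checking where it meets the axes: a circular section at z = 1 has radius between 1 and 2; it misses every integer gridline on the z-axis.
4. Putting this together gives p.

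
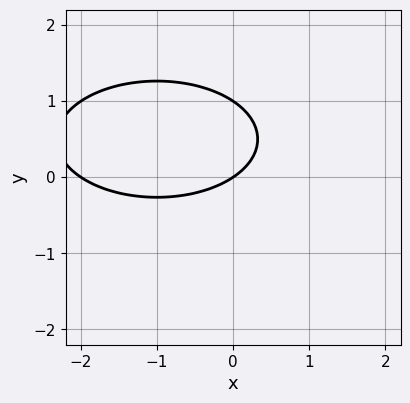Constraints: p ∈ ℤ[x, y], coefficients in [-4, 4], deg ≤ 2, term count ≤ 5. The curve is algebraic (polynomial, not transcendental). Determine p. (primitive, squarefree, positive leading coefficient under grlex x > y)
First, degree: the shape is more complex than any degree-1 curve, so deg p = 2.
Next, against the integer gridlines: the x-axis gridline crossings are at x ∈ {-2, 0}; among the integer gridlines, it crosses the y-axis at y ∈ {0, 1}.
Finally, fitting integer coefficients to these (and the overall shape) gives p.

x^2 + 3*y^2 + 2*x - 3*y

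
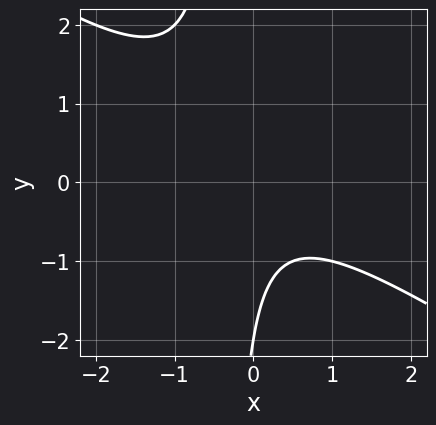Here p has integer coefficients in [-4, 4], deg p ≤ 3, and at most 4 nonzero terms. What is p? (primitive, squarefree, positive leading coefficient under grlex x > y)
2*x^2 + 3*x*y + y + 2

deg p = 2.
Checking where it meets the axes: it misses every integer gridline on the x-axis; it meets the y-axis at y = -2 (among the integer gridlines).
Matching integer coefficients to the picture gives p.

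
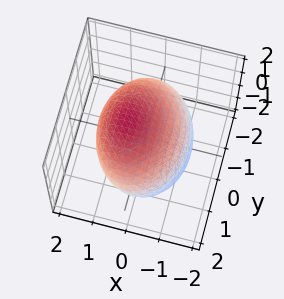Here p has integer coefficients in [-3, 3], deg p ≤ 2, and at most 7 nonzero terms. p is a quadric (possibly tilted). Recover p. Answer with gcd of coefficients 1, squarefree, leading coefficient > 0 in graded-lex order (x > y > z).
2*x^2 - 2*x*z + y^2 + 3*z^2 - 3

(a) Degree: the shape is more complex than any degree-1 surface, so deg p = 2.
(b) From the axis intercepts and sections: among the integer gridlines, it crosses the z-axis at z ∈ {-1, 1}.
(c) Matching integer coefficients to the picture gives p.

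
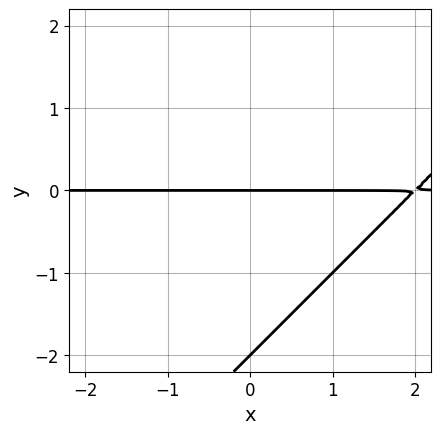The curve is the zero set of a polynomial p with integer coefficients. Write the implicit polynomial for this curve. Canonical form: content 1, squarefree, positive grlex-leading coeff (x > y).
(a) deg p = 2. A generic line meets the curve in up to 2 points.
(b) Observable constraints: the y-axis gridline crossings are at y ∈ {-2, 0}; the visible x-axis segment lies entirely on the curve.
(c) Putting this together gives p.

x*y - y^2 - 2*y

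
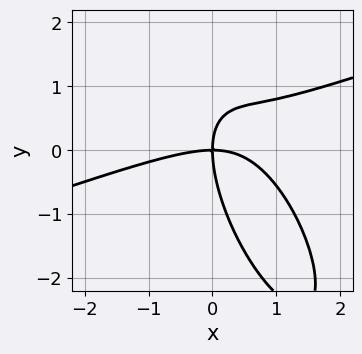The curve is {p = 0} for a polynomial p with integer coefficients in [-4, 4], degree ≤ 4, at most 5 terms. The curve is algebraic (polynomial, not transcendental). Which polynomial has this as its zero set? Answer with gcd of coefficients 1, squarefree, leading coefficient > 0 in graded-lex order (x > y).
1. Degree: no degree-2 curve has this shape, so deg p = 3.
2. From the visible intercepts: it meets the x-axis at x = 0 (among the integer gridlines); it crosses the y-axis at the gridline y = 0.
3. These observations pin down the coefficients.

x^3 - 2*x^2*y - 2*x*y^2 - y^3 + 3*x*y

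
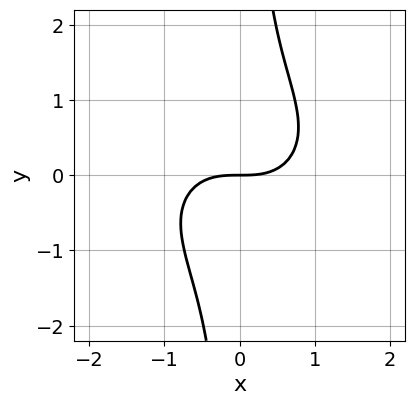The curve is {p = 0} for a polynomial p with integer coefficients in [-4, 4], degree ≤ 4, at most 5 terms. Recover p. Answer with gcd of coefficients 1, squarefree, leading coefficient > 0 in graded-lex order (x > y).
2*x^3 + 3*x*y^2 - 3*y

1. Degree: a generic line meets the curve in up to 3 points, so deg p = 3.
2. Checking where it meets the axes: one y-axis crossing is at y = 0; one x-axis crossing is at x = 0.
3. Solving for integer coefficients yields p as stated.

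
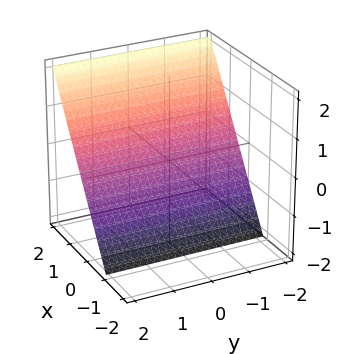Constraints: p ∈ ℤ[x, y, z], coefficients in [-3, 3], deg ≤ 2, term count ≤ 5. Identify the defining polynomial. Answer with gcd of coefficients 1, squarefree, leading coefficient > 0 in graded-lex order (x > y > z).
3*x - 2*z - 2

First, degree: every cross-section is a straight line — this is a plane, so deg p = 1.
Next, from the visible intercepts: it misses every integer gridline on the y-axis; it meets the z-axis at z = -1 (among the integer gridlines).
Finally, assembling these constraints gives the stated polynomial.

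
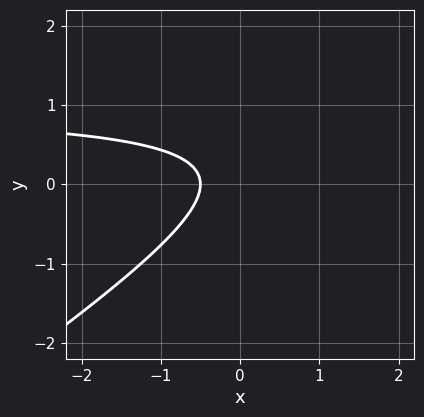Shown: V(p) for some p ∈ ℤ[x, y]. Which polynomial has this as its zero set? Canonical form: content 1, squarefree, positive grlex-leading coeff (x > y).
2*x*y - 3*y^2 - 2*x + y - 1

The degree is 2 — the shape is more complex than any degree-1 curve.
From the visible intercepts: the curve avoids every integer y-axis point in the box.
Putting this together gives p.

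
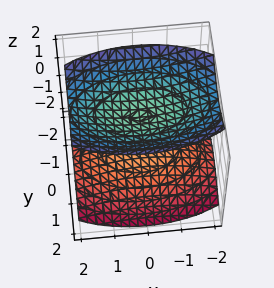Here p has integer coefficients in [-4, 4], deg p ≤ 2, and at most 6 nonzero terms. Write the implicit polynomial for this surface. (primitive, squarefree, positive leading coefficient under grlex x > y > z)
1. The picture has 2 separate pieces. Treating them together as one polynomial.
2. Degree: two separate bowl-shaped sheets opening away from each other; a quadric, so deg p = 2.
3. Symmetries: it's symmetric under z → −z, forcing even powers of z; the x ↦ −x reflection is a symmetry, so x appears only in even powers; mirror symmetry y ↦ −y ⇒ only even powers of y.
4. Reading off the gridlines: among the integer gridlines, it crosses the z-axis at z ∈ {-1, 1}; it misses every integer gridline on the x-axis; no y-intercept at any integer in the box.
5. These observations pin down the coefficients.

x^2 + 3*y^2 - 3*z^2 + 3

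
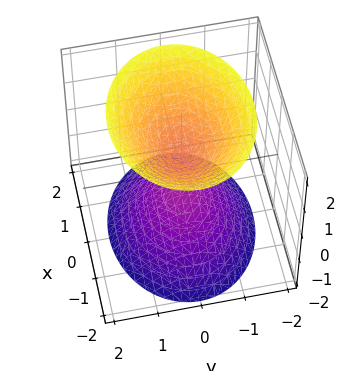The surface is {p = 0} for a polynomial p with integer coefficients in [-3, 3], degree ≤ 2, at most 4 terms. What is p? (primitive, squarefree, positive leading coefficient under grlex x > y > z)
2*x^2 + 3*y^2 - 2*z^2 + 1

First, the picture has 2 separate pieces. They look like related sheets of one shape, so recover p as a whole.
Then, degree: two sheets facing apart; a quadric, so deg p = 2.
Then, symmetries: mirror symmetry z ↦ −z ⇒ only even powers of z; mirror symmetry y ↦ −y ⇒ only even powers of y; the x ↦ −x reflection is a symmetry, so x appears only in even powers.
Next, checking where it meets the axes: no y-intercept at any integer in the box; it misses every integer gridline on the x-axis.
Finally, putting this together gives p.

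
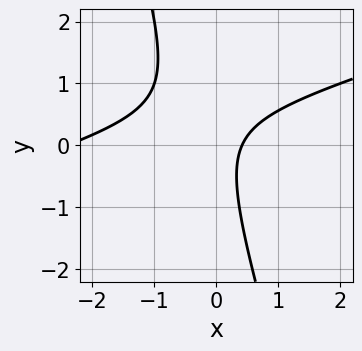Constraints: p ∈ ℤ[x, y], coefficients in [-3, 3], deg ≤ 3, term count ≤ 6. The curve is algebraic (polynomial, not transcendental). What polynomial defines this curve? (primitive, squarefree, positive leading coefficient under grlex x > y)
deg p = 2.
Checking where it meets the axes: the curve avoids every integer y-axis point in the box.
Together with the visible shape, these determine p as stated.

x^2 - 3*x*y - y^2 + 2*x - 1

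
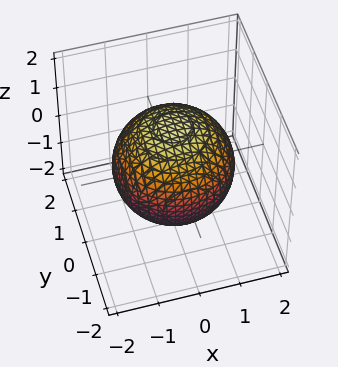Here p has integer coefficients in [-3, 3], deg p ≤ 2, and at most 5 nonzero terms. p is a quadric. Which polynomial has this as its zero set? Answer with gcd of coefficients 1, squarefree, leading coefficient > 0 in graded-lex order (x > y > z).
(a) Degree: bounded and convex; a quadric, so deg p = 2.
(b) Symmetry: the z-axis is an axis of rotation, so x and y enter only as x² + y²; mirror symmetry z ↦ −z ⇒ only even powers of z.
(c) Observable constraints: a circular section at z = -1 has radius exactly 1.
(d) Putting this together gives p.

x^2 + y^2 + z^2 - 2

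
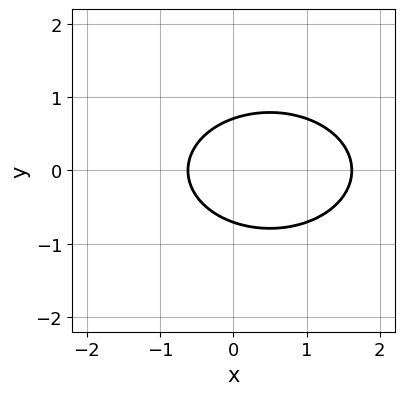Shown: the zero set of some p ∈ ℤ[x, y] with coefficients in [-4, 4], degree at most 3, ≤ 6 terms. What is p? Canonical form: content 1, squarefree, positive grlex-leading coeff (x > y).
x^2 + 2*y^2 - x - 1

First, the degree is 2 — a generic line meets the curve in up to 2 points.
Next, symmetries: the y ↦ −y reflection is a symmetry, so y appears only in even powers.
Finally, matching integer coefficients to the picture gives p.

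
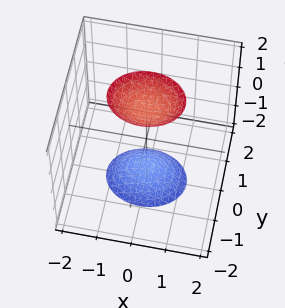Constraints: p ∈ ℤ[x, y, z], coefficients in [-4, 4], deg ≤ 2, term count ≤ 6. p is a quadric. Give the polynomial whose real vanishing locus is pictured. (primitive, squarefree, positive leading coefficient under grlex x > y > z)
2*x^2 + 3*y^2 - z^2 + 2

First, I count 2 distinct pieces.
Then, deg p = 2.
Next, symmetries: the y ↦ −y reflection is a symmetry, so y appears only in even powers; mirror symmetry x ↦ −x ⇒ only even powers of x; mirror symmetry z ↦ −z ⇒ only even powers of z.
Next, checking where it meets the axes: it misses every integer gridline on the y-axis; the surface avoids every integer x-axis point in the box.
Finally, the integer polynomial consistent with all of this is the stated p.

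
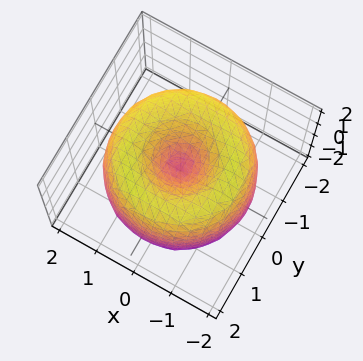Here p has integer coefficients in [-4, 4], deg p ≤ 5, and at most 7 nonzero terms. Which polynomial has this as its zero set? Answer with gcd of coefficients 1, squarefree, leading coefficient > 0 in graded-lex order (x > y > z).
Degree: no degree-3 surface has this shape, so deg p = 4.
Symmetry: every cross-section ⟂ z is a circle, so x, y appear only via x² + y².
Checking where it meets the axes: one x-axis crossing is at x = 0; it crosses the z-axis at the gridline z = 0; it crosses the y-axis at the gridline y = 0.
Together with the visible shape, these determine p as stated.

x^4 + 2*x^2*y^2 + y^4 - 3*x^2 - 3*y^2 + z^2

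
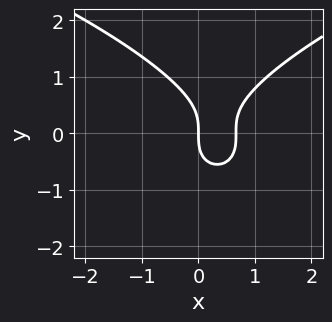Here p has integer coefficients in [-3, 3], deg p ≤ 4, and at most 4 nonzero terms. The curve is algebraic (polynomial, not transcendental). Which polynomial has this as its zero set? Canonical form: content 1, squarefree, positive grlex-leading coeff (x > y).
Degree: no degree-2 curve has this shape, so deg p = 3.
Reading off the gridlines: it meets the x-axis at x = 0 (among the integer gridlines); it meets the y-axis at y = 0 (among the integer gridlines).
Fitting integer coefficients to these (and the overall shape) gives p.

2*y^3 - 3*x^2 + 2*x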